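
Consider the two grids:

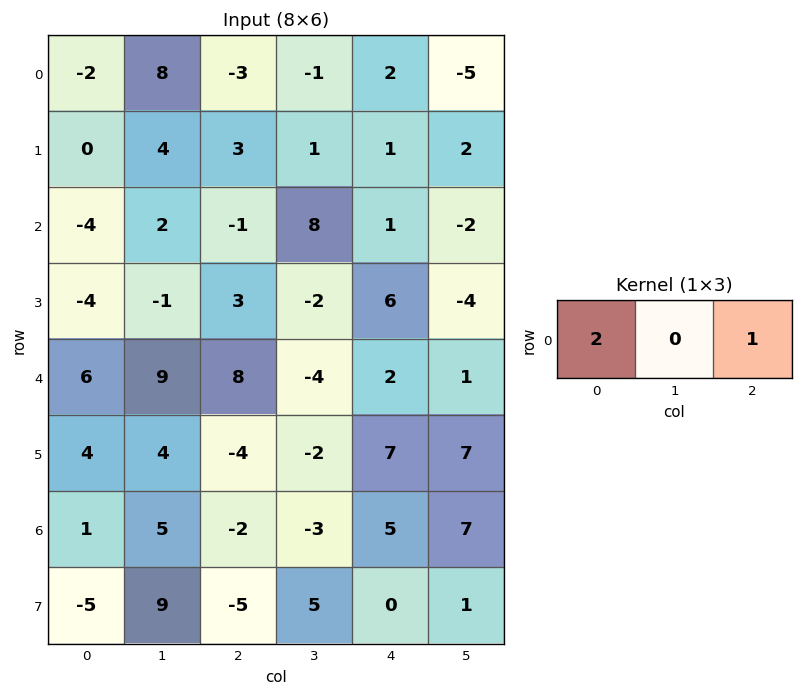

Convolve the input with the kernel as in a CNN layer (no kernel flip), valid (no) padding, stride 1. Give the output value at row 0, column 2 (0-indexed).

-4

The receptive field on the input at this output position is [-3 -1 2]. Elementwise product with the kernel and sum: -3·2 + 2·1.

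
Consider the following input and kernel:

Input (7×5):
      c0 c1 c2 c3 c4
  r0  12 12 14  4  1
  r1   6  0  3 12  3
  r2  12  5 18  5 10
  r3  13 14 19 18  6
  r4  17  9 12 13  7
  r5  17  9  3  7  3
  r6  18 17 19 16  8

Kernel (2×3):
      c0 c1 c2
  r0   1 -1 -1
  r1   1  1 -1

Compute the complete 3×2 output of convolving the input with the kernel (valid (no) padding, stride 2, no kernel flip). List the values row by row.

-11 21
-3 34
19 -1

Output[0,0]: The receptive field on the input at this output position is [12 12 14 / 6 0 3]. Elementwise product with the kernel and sum: 12·1 + 12·-1 + 14·-1 + 6·1 + 0·1 + 3·-1.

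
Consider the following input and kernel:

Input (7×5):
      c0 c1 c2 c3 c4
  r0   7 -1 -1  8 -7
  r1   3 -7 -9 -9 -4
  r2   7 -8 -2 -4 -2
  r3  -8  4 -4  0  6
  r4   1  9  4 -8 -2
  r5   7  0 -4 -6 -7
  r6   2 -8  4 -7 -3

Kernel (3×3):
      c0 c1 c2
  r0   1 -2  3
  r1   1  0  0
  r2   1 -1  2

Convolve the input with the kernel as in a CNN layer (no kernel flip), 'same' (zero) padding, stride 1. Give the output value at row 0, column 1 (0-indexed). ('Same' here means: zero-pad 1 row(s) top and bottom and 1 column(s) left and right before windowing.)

-1

The receptive field on the zero-padded input at this output position is [0 0 0 / 7 -1 -1 / 3 -7 -9]. Elementwise product with the kernel and sum: 0·1 + 0·-2 + 0·3 + 7·1 + 3·1 + -7·-1 + -9·2.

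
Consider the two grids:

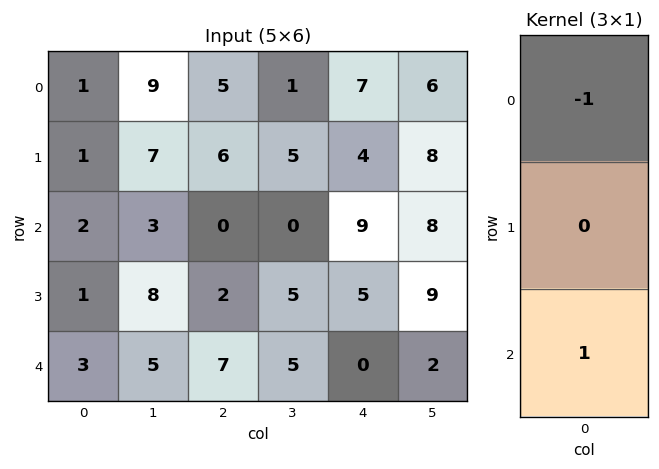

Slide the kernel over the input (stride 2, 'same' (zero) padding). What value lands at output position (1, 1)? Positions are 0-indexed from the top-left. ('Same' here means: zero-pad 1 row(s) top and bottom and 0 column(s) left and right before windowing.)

-4

The receptive field on the zero-padded input at this output position is [6 / 0 / 2]. Elementwise product with the kernel and sum: 6·-1 + 2·1.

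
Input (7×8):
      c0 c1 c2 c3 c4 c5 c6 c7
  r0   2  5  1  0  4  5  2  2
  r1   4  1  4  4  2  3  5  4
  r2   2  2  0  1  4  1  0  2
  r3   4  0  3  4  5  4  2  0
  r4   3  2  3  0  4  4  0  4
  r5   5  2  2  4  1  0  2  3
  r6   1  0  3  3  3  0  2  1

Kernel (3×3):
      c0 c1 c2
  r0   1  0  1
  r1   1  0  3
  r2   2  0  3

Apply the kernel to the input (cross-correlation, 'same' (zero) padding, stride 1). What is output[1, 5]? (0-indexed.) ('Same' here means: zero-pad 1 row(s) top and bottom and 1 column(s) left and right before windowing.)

The receptive field on the zero-padded input at this output position is [4 5 2 / 2 3 5 / 4 1 0]. Elementwise product with the kernel and sum: 4·1 + 2·1 + 2·1 + 5·3 + 4·2 + 0·3.

31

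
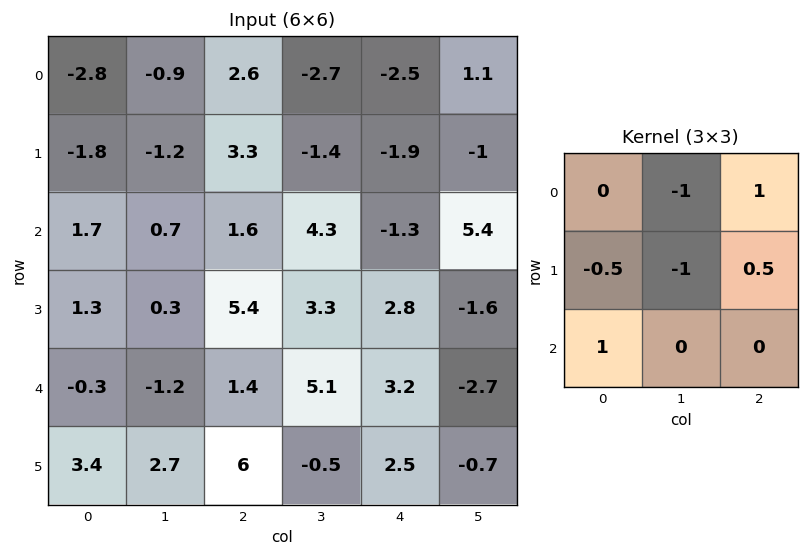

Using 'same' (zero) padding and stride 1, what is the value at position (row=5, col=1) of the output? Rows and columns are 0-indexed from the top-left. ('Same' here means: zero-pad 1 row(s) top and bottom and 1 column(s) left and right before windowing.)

The receptive field on the zero-padded input at this output position is [-0.3 -1.2 1.4 / 3.4 2.7 6 / 0 0 0]. Elementwise product with the kernel and sum: -1.2·-1 + 1.4·1 + 3.4·-0.5 + 2.7·-1 + 6·0.5 + 0·1.

1.2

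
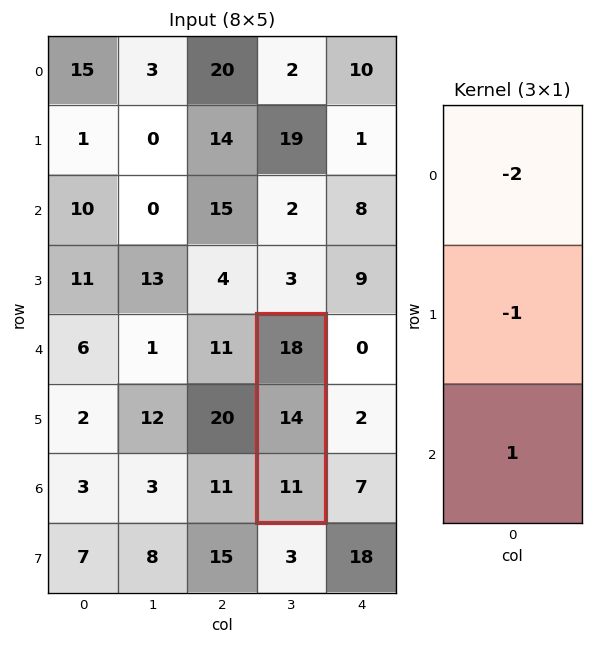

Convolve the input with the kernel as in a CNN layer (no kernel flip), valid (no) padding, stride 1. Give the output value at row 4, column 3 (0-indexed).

The receptive field on the input at this output position is [18 / 14 / 11]. Elementwise product with the kernel and sum: 18·-2 + 14·-1 + 11·1.

-39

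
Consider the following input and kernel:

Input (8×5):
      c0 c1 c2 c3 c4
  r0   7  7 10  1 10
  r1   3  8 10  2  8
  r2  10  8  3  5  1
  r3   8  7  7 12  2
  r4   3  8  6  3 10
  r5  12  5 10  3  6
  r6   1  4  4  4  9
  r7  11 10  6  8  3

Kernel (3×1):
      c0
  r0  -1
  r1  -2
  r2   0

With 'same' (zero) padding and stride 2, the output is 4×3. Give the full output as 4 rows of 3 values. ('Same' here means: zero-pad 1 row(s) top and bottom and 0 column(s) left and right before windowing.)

Output[0,0]: The receptive field on the zero-padded input at this output position is [0 / 7 / 3]. Elementwise product with the kernel and sum: 0·-1 + 7·-2.

-14 -20 -20
-23 -16 -10
-14 -19 -22
-14 -18 -24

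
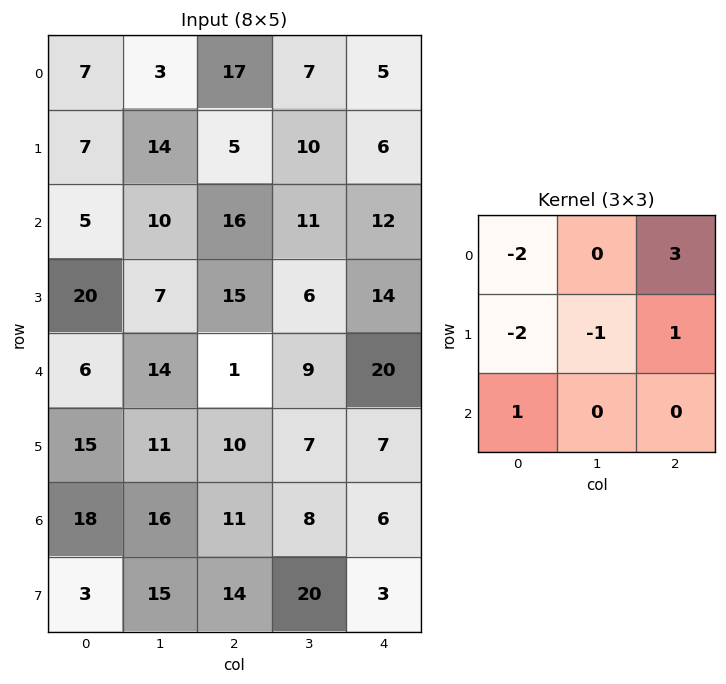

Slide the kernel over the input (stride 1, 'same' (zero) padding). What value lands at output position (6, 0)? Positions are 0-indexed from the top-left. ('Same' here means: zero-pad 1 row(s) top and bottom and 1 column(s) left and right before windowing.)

The receptive field on the zero-padded input at this output position is [0 15 11 / 0 18 16 / 0 3 15]. Elementwise product with the kernel and sum: 0·-2 + 11·3 + 0·-2 + 18·-1 + 16·1 + 0·1.

31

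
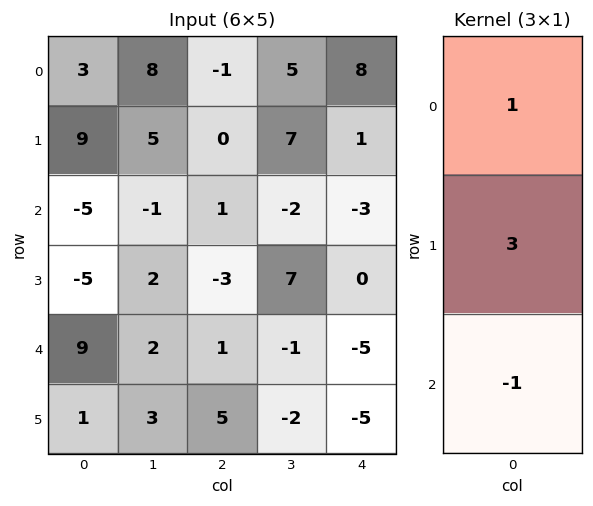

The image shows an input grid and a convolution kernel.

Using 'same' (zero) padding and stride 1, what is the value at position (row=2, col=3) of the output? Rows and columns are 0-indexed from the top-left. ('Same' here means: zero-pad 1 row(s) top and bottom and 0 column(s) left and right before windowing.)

-6

The receptive field on the zero-padded input at this output position is [7 / -2 / 7]. Elementwise product with the kernel and sum: 7·1 + -2·3 + 7·-1.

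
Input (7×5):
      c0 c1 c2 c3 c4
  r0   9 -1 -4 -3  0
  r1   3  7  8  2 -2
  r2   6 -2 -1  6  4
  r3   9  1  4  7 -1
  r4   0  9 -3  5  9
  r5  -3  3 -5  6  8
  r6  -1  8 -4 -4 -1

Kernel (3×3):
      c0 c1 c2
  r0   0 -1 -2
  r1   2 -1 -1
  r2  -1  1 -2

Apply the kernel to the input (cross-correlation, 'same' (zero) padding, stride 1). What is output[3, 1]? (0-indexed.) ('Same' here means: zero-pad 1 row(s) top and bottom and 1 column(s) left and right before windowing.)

The receptive field on the zero-padded input at this output position is [6 -2 -1 / 9 1 4 / 0 9 -3]. Elementwise product with the kernel and sum: -2·-1 + -1·-2 + 9·2 + 1·-1 + 4·-1 + 0·-1 + 9·1 + -3·-2.

32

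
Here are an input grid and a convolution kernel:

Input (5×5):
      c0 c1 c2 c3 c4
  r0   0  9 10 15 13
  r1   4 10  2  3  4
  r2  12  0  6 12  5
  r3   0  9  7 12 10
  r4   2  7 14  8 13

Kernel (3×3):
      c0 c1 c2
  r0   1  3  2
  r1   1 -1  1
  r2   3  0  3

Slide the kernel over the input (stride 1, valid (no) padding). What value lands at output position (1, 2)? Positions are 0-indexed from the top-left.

69

The receptive field on the input at this output position is [2 3 4 / 6 12 5 / 7 12 10]. Elementwise product with the kernel and sum: 2·1 + 3·3 + 4·2 + 6·1 + 12·-1 + 5·1 + 7·3 + 10·3.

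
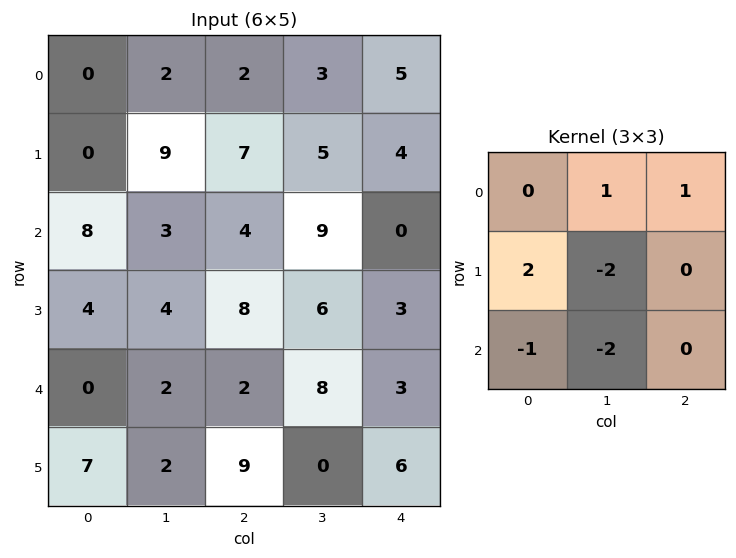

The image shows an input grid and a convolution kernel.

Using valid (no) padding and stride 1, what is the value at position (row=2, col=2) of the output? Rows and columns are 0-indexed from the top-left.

The receptive field on the input at this output position is [4 9 0 / 8 6 3 / 2 8 3]. Elementwise product with the kernel and sum: 9·1 + 0·1 + 8·2 + 6·-2 + 2·-1 + 8·-2.

-5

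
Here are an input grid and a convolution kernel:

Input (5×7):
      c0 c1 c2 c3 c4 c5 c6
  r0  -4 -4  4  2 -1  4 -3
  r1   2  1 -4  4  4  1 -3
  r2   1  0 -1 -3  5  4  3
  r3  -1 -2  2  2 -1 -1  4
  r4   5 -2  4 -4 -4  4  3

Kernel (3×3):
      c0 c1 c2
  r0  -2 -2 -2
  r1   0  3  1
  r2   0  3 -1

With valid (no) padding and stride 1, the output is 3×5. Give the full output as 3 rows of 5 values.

Output[0,0]: The receptive field on the input at this output position is [-4 -4 4 / 2 1 -4 / 1 0 -1]. Elementwise product with the kernel and sum: -4·-2 + -4·-2 + 4·-2 + 1·3 + -4·1 + 0·3 + -1·-1.
Output[0,1]: The receptive field on the input at this output position is [-4 4 2 / 1 -4 4 / 0 -1 -3]. Elementwise product with the kernel and sum: -4·-2 + 4·-2 + 2·-2 + -4·3 + 4·1 + -1·3 + -3·-1.

8 -12 -8 14 9
-7 -4 -5 -1 4
-14 32 -5 -32 -14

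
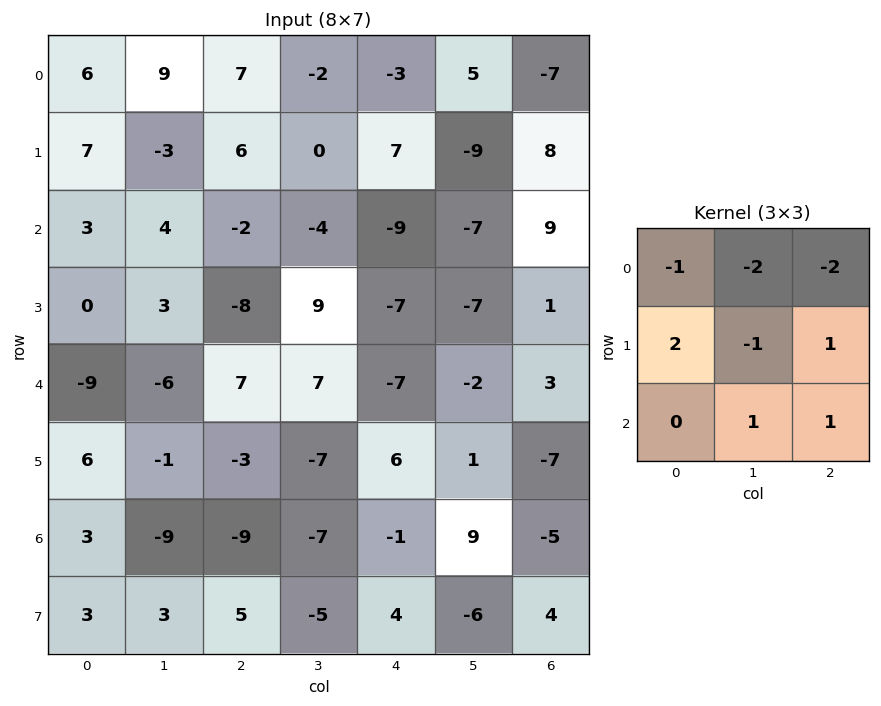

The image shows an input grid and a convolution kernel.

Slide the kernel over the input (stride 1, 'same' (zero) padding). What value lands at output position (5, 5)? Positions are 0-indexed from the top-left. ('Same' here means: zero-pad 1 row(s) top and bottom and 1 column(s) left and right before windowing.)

The receptive field on the zero-padded input at this output position is [-7 -2 3 / 6 1 -7 / -1 9 -5]. Elementwise product with the kernel and sum: -7·-1 + -2·-2 + 3·-2 + 6·2 + 1·-1 + -7·1 + 9·1 + -5·1.

13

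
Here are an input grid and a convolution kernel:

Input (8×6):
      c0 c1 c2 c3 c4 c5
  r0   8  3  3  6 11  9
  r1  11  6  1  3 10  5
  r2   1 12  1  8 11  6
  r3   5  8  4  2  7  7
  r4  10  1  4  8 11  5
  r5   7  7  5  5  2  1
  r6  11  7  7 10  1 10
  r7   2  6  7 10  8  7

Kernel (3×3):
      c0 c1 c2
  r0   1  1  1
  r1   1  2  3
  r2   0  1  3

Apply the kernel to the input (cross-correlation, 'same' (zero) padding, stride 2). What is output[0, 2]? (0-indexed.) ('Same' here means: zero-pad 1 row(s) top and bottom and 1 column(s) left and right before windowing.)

The receptive field on the zero-padded input at this output position is [0 0 0 / 6 11 9 / 3 10 5]. Elementwise product with the kernel and sum: 0·1 + 0·1 + 0·1 + 6·1 + 11·2 + 9·3 + 10·1 + 5·3.

80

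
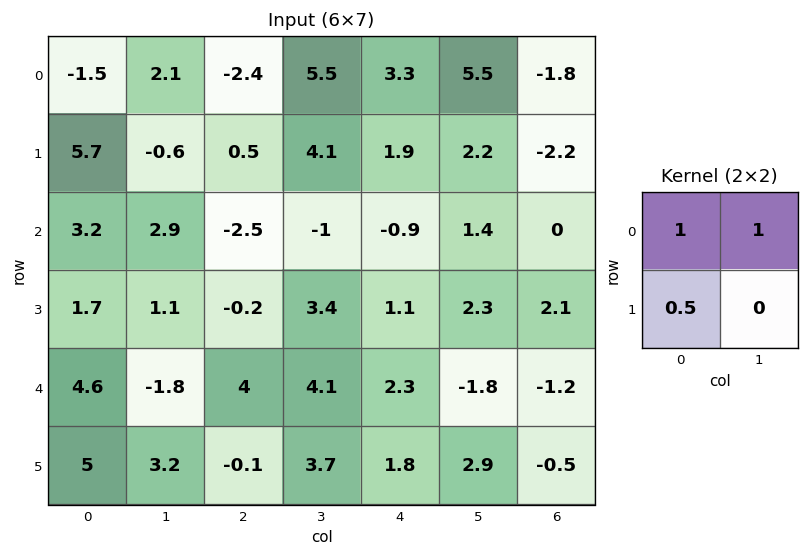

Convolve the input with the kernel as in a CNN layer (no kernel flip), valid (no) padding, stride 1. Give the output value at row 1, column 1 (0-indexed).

The receptive field on the input at this output position is [-0.6 0.5 / 2.9 -2.5]. Elementwise product with the kernel and sum: -0.6·1 + 0.5·1 + 2.9·0.5.

1.35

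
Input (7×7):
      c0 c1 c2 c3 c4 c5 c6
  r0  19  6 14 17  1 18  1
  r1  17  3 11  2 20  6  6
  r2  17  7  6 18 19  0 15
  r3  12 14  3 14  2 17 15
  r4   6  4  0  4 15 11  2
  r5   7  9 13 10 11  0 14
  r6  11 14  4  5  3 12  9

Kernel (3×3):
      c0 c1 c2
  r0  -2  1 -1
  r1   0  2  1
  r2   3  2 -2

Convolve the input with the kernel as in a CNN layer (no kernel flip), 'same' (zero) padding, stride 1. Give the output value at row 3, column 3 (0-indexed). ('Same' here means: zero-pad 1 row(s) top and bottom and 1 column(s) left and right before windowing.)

The receptive field on the zero-padded input at this output position is [6 18 19 / 3 14 2 / 0 4 15]. Elementwise product with the kernel and sum: 6·-2 + 18·1 + 19·-1 + 14·2 + 2·1 + 0·3 + 4·2 + 15·-2.

-5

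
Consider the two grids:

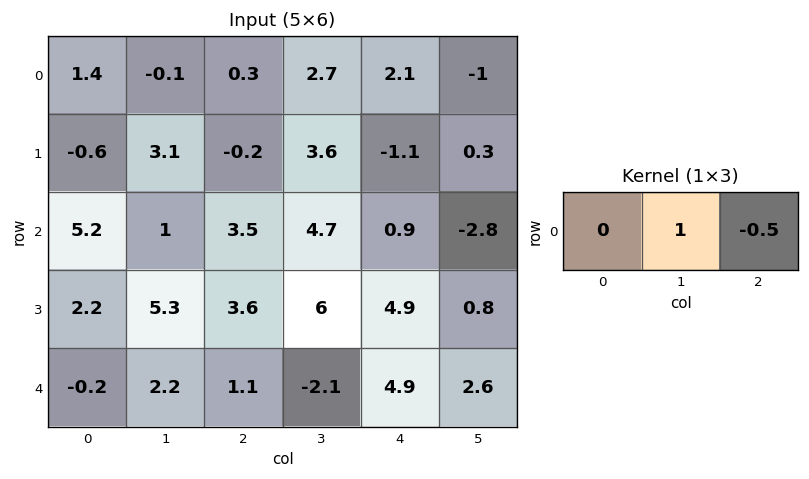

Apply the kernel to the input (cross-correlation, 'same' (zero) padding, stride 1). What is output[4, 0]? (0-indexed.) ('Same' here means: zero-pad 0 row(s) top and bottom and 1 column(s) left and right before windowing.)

-1.3

The receptive field on the zero-padded input at this output position is [0 -0.2 2.2]. Elementwise product with the kernel and sum: -0.2·1 + 2.2·-0.5.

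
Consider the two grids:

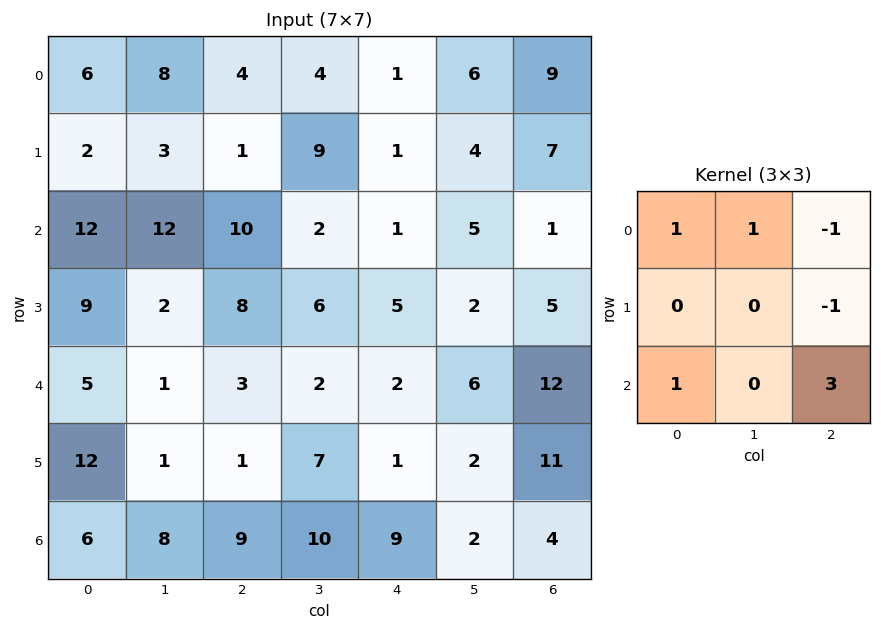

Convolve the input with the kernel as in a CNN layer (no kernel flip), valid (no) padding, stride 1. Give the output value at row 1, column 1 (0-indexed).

13

The receptive field on the input at this output position is [3 1 9 / 12 10 2 / 2 8 6]. Elementwise product with the kernel and sum: 3·1 + 1·1 + 9·-1 + 2·-1 + 2·1 + 6·3.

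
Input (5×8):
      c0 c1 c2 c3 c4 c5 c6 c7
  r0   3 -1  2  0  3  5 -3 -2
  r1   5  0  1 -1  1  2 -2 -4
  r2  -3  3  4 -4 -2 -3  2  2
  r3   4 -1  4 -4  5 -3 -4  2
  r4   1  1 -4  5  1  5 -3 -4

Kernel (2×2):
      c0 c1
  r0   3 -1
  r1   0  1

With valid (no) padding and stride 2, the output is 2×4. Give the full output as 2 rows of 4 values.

Output[0,0]: The receptive field on the input at this output position is [3 -1 / 5 0]. Elementwise product with the kernel and sum: 3·3 + -1·-1 + 0·1.
Output[0,1]: The receptive field on the input at this output position is [2 0 / 1 -1]. Elementwise product with the kernel and sum: 2·3 + 0·-1 + -1·1.

10 5 6 -11
-13 12 -6 6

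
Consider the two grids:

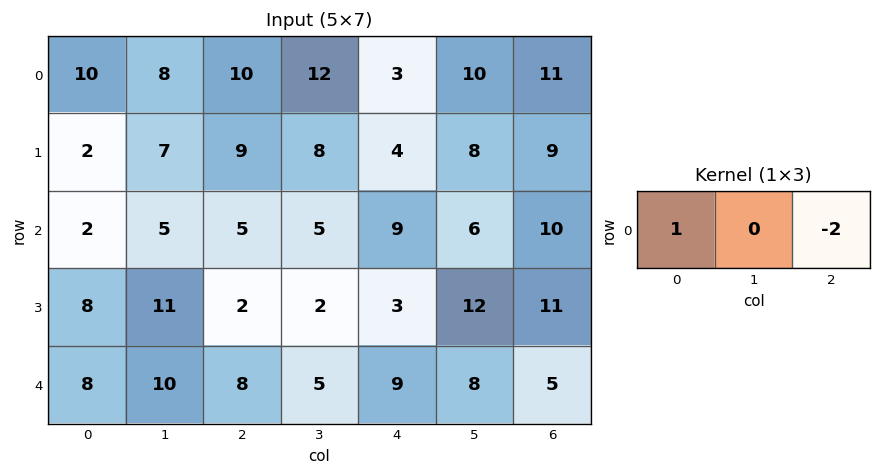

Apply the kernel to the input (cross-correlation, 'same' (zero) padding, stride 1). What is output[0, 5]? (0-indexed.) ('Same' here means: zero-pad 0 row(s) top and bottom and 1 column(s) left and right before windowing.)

-19

The receptive field on the zero-padded input at this output position is [3 10 11]. Elementwise product with the kernel and sum: 3·1 + 11·-2.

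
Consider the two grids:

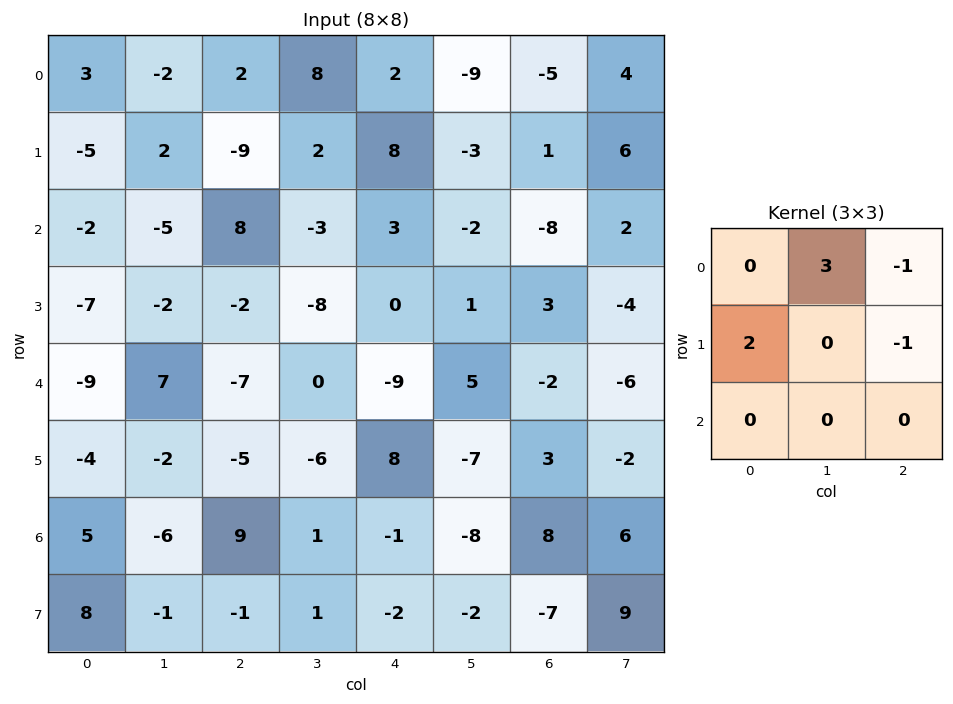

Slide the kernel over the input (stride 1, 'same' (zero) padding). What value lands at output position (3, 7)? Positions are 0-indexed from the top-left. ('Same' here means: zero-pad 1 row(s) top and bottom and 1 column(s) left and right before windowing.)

12

The receptive field on the zero-padded input at this output position is [-8 2 0 / 3 -4 0 / -2 -6 0]. Elementwise product with the kernel and sum: 2·3 + 0·-1 + 3·2 + 0·-1.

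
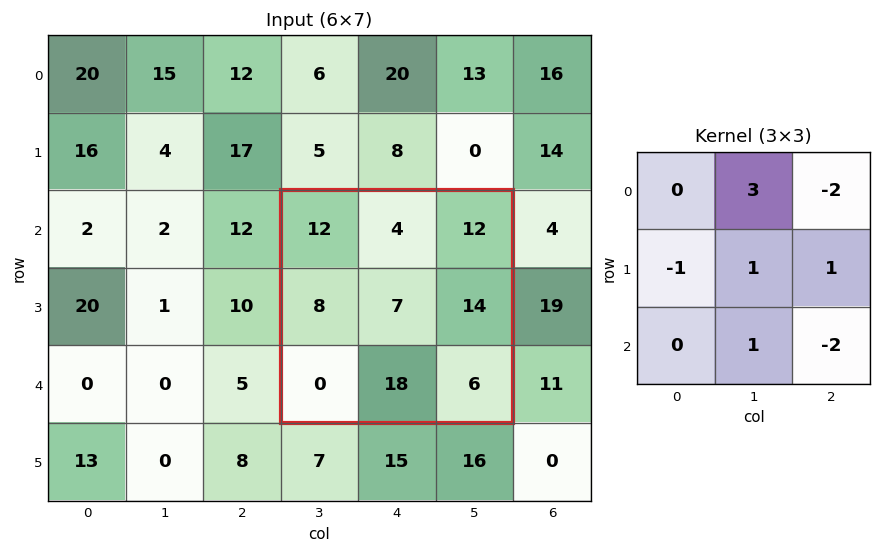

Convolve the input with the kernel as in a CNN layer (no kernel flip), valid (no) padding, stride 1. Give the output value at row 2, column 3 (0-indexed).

7

The receptive field on the input at this output position is [12 4 12 / 8 7 14 / 0 18 6]. Elementwise product with the kernel and sum: 4·3 + 12·-2 + 8·-1 + 7·1 + 14·1 + 18·1 + 6·-2.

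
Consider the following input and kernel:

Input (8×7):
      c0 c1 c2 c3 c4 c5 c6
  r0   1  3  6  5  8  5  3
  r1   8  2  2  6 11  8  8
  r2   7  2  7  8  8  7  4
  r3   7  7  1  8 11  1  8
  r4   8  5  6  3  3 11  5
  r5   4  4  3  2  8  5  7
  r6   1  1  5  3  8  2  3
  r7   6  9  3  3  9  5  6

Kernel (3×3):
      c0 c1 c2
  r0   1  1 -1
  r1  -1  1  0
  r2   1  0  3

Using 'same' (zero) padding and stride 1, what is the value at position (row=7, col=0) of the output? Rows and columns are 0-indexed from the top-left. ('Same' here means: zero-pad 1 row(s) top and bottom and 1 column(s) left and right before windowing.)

6

The receptive field on the zero-padded input at this output position is [0 1 1 / 0 6 9 / 0 0 0]. Elementwise product with the kernel and sum: 0·1 + 1·1 + 1·-1 + 0·-1 + 6·1 + 0·1 + 0·3.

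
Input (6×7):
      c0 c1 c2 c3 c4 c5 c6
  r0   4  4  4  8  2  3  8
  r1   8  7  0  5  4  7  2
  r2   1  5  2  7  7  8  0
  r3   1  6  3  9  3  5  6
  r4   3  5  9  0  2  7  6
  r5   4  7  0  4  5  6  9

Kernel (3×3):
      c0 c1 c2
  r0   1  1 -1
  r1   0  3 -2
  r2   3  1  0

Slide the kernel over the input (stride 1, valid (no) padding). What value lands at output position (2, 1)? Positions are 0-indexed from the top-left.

The receptive field on the input at this output position is [5 2 7 / 6 3 9 / 5 9 0]. Elementwise product with the kernel and sum: 5·1 + 2·1 + 7·-1 + 3·3 + 9·-2 + 5·3 + 9·1.

15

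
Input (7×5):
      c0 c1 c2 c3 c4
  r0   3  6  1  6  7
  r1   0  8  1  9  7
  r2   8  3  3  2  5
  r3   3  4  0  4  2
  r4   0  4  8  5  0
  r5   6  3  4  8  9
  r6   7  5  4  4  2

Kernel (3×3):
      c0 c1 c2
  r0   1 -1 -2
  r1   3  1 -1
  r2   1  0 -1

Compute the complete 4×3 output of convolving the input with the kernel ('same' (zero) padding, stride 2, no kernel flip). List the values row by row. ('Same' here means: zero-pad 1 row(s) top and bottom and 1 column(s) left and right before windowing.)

Output[0,0]: The receptive field on the zero-padded input at this output position is [0 0 0 / 0 3 6 / 0 0 8]. Elementwise product with the kernel and sum: 0·1 + 0·-1 + 0·-2 + 0·3 + 3·1 + 6·-1 + 0·1 + 8·-1.

-11 12 34
-15 -1 17
-18 6 25
-10 -2 13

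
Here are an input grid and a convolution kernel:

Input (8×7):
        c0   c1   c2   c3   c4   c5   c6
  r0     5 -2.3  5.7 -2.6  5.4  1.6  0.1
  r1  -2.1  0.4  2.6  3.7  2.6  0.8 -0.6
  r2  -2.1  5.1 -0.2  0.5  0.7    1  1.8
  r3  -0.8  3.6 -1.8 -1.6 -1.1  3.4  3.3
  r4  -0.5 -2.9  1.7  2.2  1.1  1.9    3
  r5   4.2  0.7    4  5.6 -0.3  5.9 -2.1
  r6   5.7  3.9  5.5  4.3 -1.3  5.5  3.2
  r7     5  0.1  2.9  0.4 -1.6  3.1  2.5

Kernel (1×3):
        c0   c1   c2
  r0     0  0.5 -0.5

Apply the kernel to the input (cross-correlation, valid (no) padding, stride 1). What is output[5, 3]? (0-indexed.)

-3.1

The receptive field on the input at this output position is [5.6 -0.3 5.9]. Elementwise product with the kernel and sum: -0.3·0.5 + 5.9·-0.5.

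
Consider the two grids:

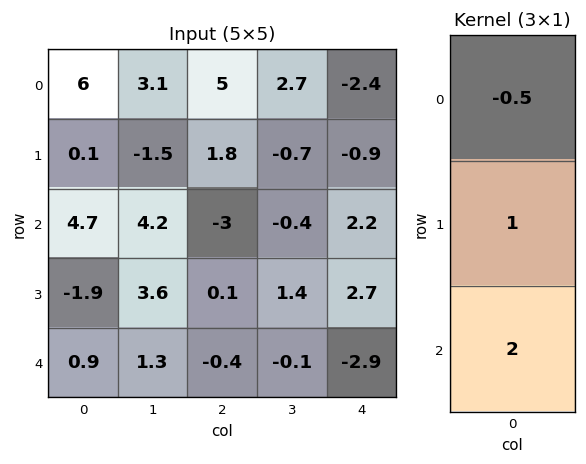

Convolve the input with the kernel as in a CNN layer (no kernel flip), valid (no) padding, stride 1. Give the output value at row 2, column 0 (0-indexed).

The receptive field on the input at this output position is [4.7 / -1.9 / 0.9]. Elementwise product with the kernel and sum: 4.7·-0.5 + -1.9·1 + 0.9·2.

-2.45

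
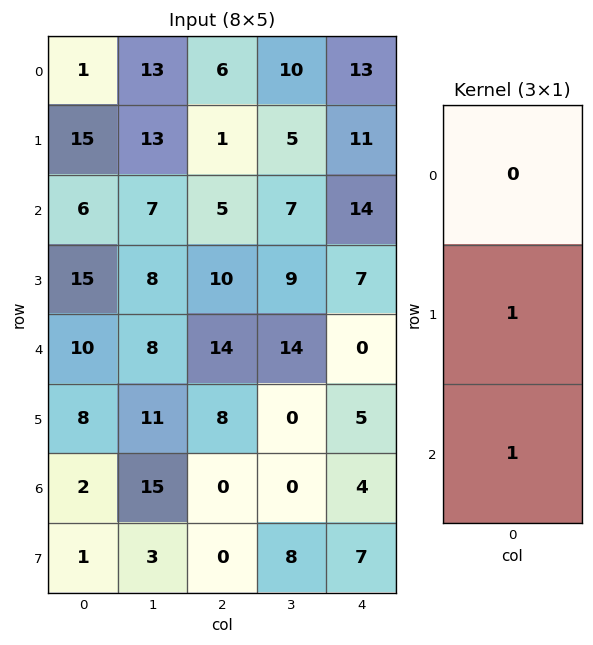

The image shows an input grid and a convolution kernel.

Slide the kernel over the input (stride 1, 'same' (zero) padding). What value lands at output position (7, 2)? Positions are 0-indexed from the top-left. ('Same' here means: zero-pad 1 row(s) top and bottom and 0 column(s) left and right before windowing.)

The receptive field on the zero-padded input at this output position is [0 / 0 / 0]. Elementwise product with the kernel and sum: 0·1 + 0·1.

0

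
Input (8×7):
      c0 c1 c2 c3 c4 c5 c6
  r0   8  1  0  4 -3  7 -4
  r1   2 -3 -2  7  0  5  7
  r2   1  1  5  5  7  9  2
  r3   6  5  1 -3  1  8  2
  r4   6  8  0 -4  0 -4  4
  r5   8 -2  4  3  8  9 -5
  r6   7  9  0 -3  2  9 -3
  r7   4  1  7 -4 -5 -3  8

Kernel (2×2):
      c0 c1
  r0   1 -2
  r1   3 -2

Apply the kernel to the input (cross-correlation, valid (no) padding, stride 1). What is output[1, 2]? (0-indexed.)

The receptive field on the input at this output position is [-2 7 / 5 5]. Elementwise product with the kernel and sum: -2·1 + 7·-2 + 5·3 + 5·-2.

-11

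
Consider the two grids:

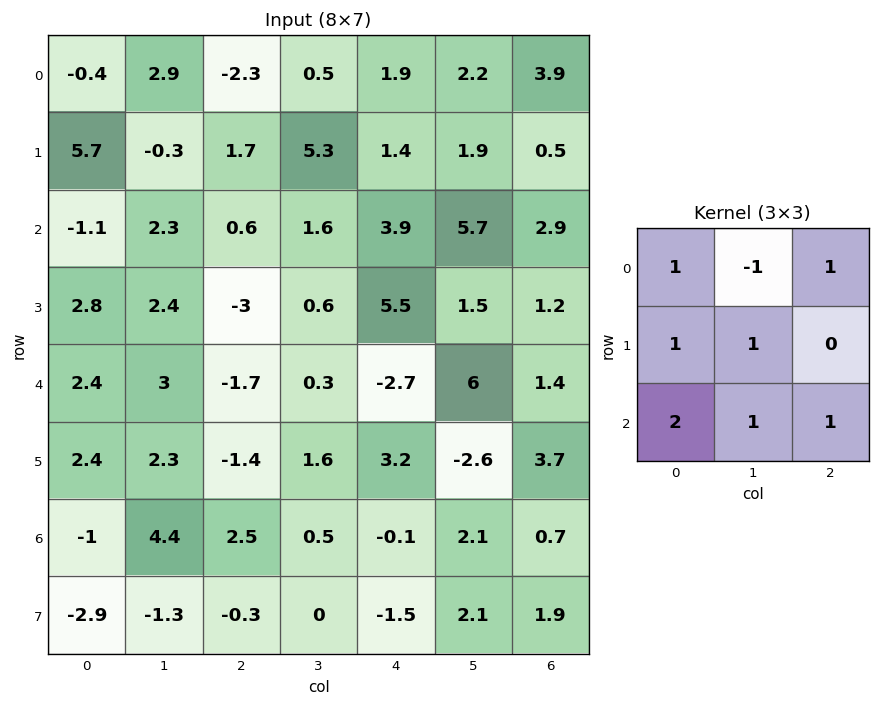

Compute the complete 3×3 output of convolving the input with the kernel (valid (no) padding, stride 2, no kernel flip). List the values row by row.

0.5 12.8 23.3
8.5 -5.3 10.1
7.3 0.9 -4.1

Output[0,0]: The receptive field on the input at this output position is [-0.4 2.9 -2.3 / 5.7 -0.3 1.7 / -1.1 2.3 0.6]. Elementwise product with the kernel and sum: -0.4·1 + 2.9·-1 + -2.3·1 + 5.7·1 + -0.3·1 + -1.1·2 + 2.3·1 + 0.6·1.
Output[0,1]: The receptive field on the input at this output position is [-2.3 0.5 1.9 / 1.7 5.3 1.4 / 0.6 1.6 3.9]. Elementwise product with the kernel and sum: -2.3·1 + 0.5·-1 + 1.9·1 + 1.7·1 + 5.3·1 + 0.6·2 + 1.6·1 + 3.9·1.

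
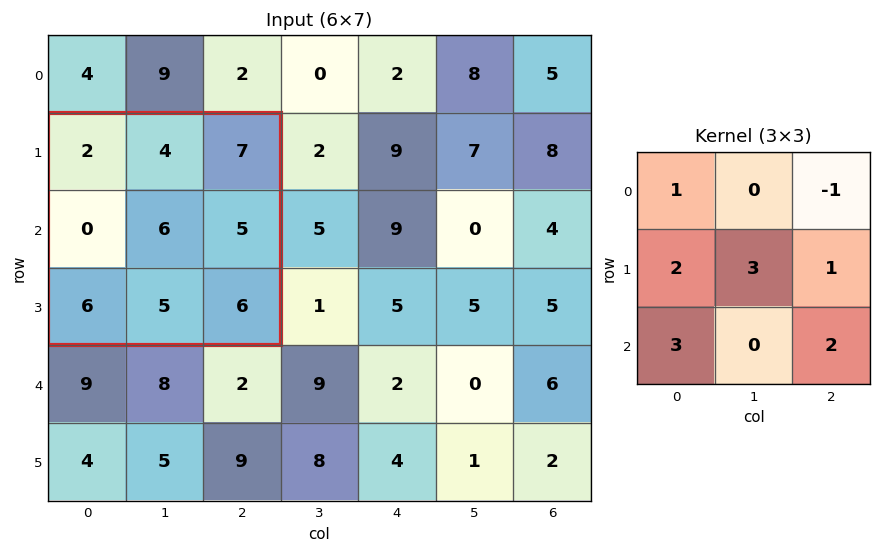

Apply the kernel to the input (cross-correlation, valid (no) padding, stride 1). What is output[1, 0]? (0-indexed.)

The receptive field on the input at this output position is [2 4 7 / 0 6 5 / 6 5 6]. Elementwise product with the kernel and sum: 2·1 + 7·-1 + 0·2 + 6·3 + 5·1 + 6·3 + 6·2.

48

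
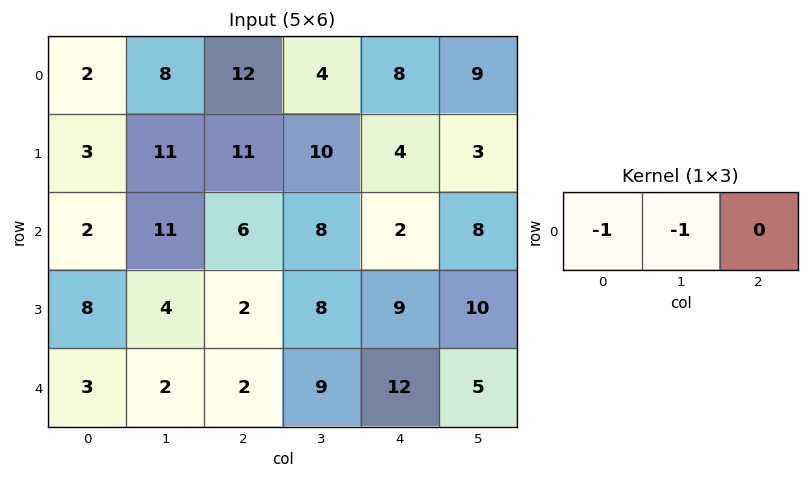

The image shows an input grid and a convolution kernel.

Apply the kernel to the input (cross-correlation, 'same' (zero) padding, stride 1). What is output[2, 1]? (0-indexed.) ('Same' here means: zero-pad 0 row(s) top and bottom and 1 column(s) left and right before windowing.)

The receptive field on the zero-padded input at this output position is [2 11 6]. Elementwise product with the kernel and sum: 2·-1 + 11·-1.

-13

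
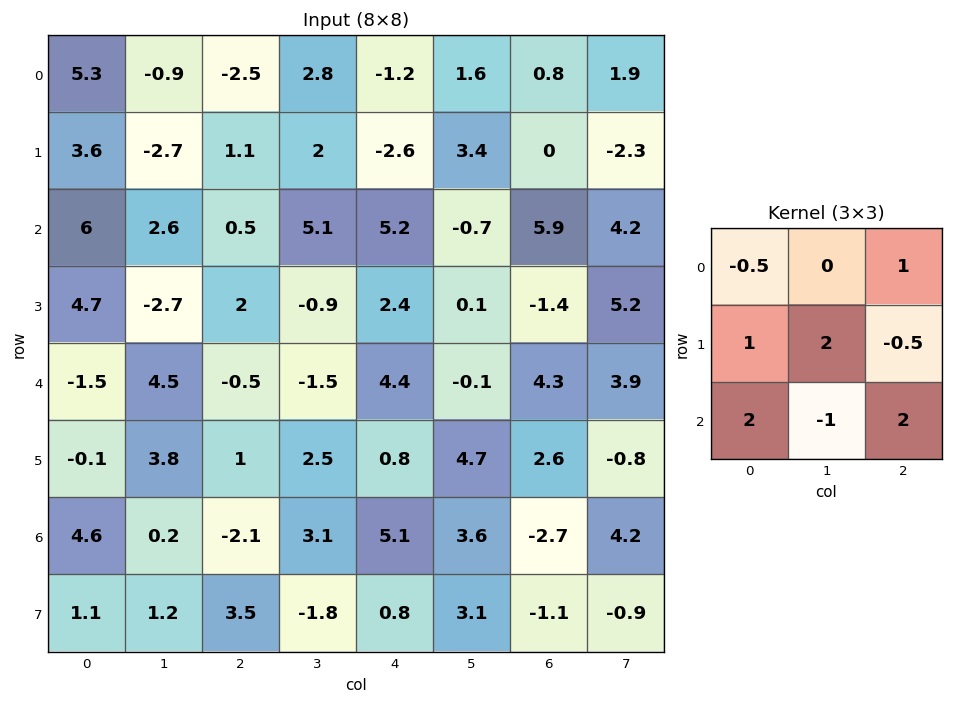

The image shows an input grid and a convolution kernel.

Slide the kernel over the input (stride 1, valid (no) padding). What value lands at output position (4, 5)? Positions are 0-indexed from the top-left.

32.55

The receptive field on the input at this output position is [-0.1 4.3 3.9 / 4.7 2.6 -0.8 / 3.6 -2.7 4.2]. Elementwise product with the kernel and sum: -0.1·-0.5 + 3.9·1 + 4.7·1 + 2.6·2 + -0.8·-0.5 + 3.6·2 + -2.7·-1 + 4.2·2.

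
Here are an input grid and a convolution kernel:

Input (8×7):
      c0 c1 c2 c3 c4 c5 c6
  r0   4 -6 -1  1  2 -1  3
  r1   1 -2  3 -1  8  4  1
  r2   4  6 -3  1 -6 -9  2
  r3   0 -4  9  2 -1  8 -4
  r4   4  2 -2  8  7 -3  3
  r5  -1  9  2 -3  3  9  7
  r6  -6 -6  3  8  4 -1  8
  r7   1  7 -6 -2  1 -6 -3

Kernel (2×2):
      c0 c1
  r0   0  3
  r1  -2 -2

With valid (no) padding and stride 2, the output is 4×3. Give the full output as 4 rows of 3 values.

-16 -1 -27
26 -19 -41
-10 26 -33
-34 40 7

Output[0,0]: The receptive field on the input at this output position is [4 -6 / 1 -2]. Elementwise product with the kernel and sum: -6·3 + 1·-2 + -2·-2.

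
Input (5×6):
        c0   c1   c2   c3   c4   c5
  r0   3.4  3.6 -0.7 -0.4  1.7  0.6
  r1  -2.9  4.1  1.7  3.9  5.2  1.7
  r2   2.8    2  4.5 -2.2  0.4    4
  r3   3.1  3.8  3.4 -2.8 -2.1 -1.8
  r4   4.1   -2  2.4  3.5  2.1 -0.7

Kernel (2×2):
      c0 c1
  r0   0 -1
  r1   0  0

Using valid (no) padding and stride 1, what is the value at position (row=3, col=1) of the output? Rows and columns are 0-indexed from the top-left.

-3.4

The receptive field on the input at this output position is [3.8 3.4 / -2 2.4]. Elementwise product with the kernel and sum: 3.4·-1.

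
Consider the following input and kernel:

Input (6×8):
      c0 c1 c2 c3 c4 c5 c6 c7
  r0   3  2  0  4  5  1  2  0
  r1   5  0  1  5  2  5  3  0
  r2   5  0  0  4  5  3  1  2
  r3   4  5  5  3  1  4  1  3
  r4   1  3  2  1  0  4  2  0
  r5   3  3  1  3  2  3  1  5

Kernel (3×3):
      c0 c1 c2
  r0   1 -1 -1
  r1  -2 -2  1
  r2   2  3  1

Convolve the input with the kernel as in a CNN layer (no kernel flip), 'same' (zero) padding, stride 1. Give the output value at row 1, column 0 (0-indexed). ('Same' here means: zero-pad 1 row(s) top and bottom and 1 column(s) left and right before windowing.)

0

The receptive field on the zero-padded input at this output position is [0 3 2 / 0 5 0 / 0 5 0]. Elementwise product with the kernel and sum: 0·1 + 3·-1 + 2·-1 + 0·-2 + 5·-2 + 0·1 + 0·2 + 5·3 + 0·1.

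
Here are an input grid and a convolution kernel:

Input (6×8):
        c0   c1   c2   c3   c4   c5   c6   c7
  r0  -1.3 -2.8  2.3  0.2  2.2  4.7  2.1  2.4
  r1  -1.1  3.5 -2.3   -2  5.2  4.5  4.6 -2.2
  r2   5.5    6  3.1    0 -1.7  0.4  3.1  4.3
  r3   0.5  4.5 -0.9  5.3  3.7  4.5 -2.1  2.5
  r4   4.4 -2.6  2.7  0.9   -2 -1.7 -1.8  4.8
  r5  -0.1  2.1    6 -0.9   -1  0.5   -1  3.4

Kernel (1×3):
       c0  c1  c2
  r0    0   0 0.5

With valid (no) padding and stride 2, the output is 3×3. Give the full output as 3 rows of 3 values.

1.15 1.1 1.05
1.55 -0.85 1.55
1.35 -1 -0.9

Output[0,0]: The receptive field on the input at this output position is [-1.3 -2.8 2.3]. Elementwise product with the kernel and sum: 2.3·0.5.
Output[0,1]: The receptive field on the input at this output position is [2.3 0.2 2.2]. Elementwise product with the kernel and sum: 2.2·0.5.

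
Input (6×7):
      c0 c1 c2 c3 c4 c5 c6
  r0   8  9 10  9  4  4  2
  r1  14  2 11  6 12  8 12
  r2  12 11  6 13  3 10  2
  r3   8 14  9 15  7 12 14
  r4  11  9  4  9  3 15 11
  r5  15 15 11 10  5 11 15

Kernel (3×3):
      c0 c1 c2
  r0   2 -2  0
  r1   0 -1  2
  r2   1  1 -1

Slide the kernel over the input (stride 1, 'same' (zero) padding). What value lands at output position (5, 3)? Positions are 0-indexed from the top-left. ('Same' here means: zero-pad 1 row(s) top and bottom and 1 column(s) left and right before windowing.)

-10

The receptive field on the zero-padded input at this output position is [4 9 3 / 11 10 5 / 0 0 0]. Elementwise product with the kernel and sum: 4·2 + 9·-2 + 10·-1 + 5·2 + 0·1 + 0·1 + 0·-1.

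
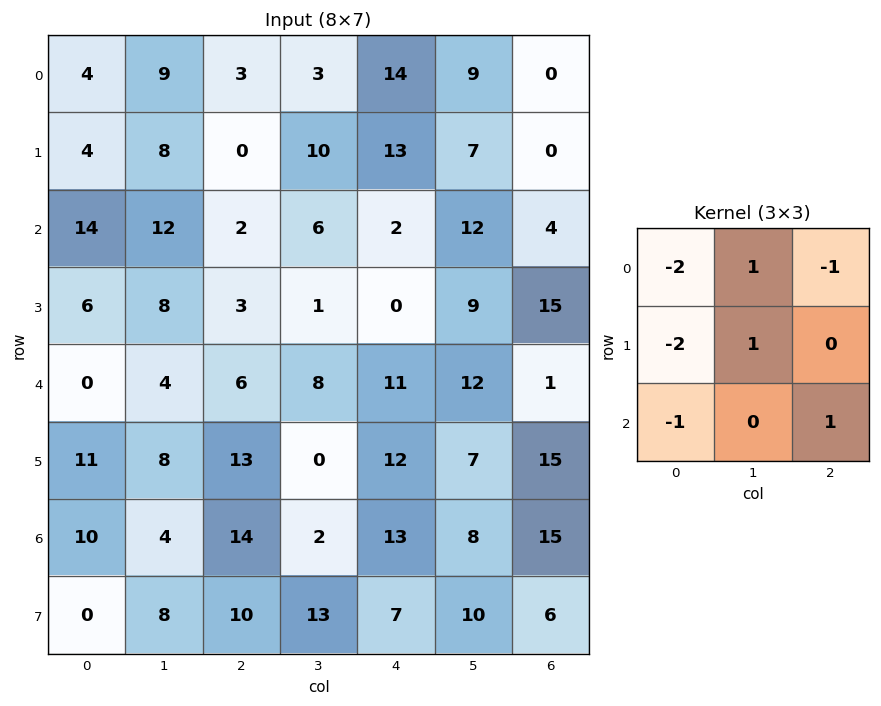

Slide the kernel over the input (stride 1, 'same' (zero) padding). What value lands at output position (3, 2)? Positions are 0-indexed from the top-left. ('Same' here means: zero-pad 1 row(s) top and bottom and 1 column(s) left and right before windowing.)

-37

The receptive field on the zero-padded input at this output position is [12 2 6 / 8 3 1 / 4 6 8]. Elementwise product with the kernel and sum: 12·-2 + 2·1 + 6·-1 + 8·-2 + 3·1 + 4·-1 + 8·1.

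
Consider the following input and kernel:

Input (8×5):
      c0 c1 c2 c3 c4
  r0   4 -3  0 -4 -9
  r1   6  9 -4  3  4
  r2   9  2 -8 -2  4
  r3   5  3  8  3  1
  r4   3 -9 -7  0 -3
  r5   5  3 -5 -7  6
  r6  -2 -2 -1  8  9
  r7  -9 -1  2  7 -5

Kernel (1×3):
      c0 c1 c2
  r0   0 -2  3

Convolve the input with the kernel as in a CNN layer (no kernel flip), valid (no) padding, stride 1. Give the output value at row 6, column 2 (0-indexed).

The receptive field on the input at this output position is [-1 8 9]. Elementwise product with the kernel and sum: 8·-2 + 9·3.

11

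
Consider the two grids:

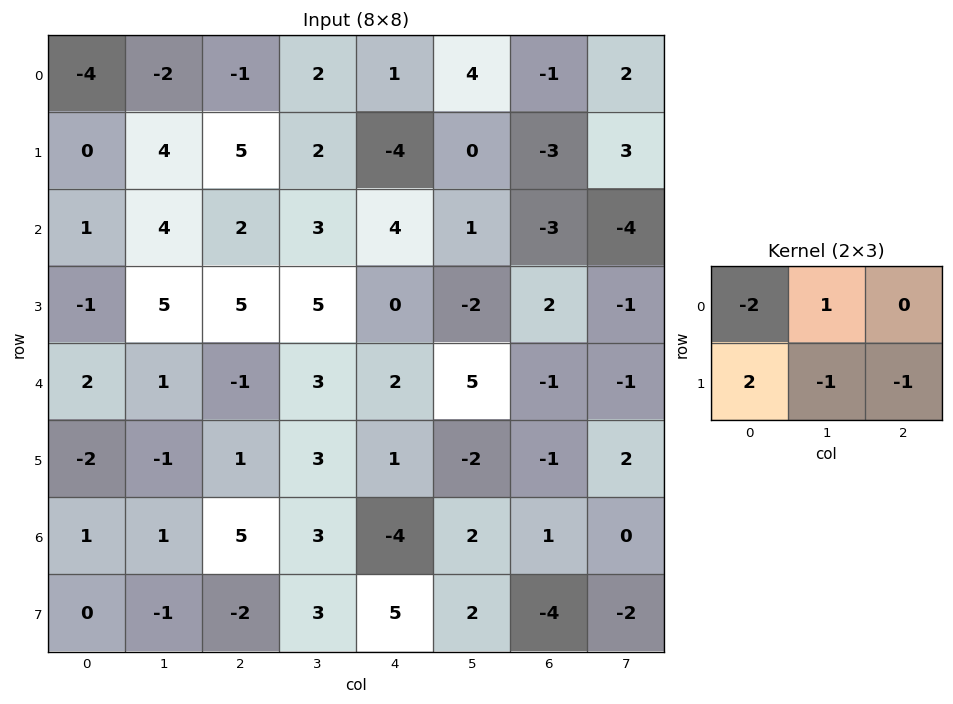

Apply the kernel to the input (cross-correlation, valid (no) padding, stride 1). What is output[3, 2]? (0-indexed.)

The receptive field on the input at this output position is [5 5 0 / -1 3 2]. Elementwise product with the kernel and sum: 5·-2 + 5·1 + -1·2 + 3·-1 + 2·-1.

-12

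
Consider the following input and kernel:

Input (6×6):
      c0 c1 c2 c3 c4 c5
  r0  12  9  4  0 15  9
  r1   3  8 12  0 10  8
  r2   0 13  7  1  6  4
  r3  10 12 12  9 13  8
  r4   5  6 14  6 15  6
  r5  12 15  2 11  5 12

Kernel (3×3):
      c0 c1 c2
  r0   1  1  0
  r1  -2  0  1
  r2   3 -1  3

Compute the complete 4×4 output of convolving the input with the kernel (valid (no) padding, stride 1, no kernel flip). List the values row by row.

35 32 28 32
72 46 70 50
56 27 78 18
53 94 18 80

Output[0,0]: The receptive field on the input at this output position is [12 9 4 / 3 8 12 / 0 13 7]. Elementwise product with the kernel and sum: 12·1 + 9·1 + 3·-2 + 12·1 + 0·3 + 13·-1 + 7·3.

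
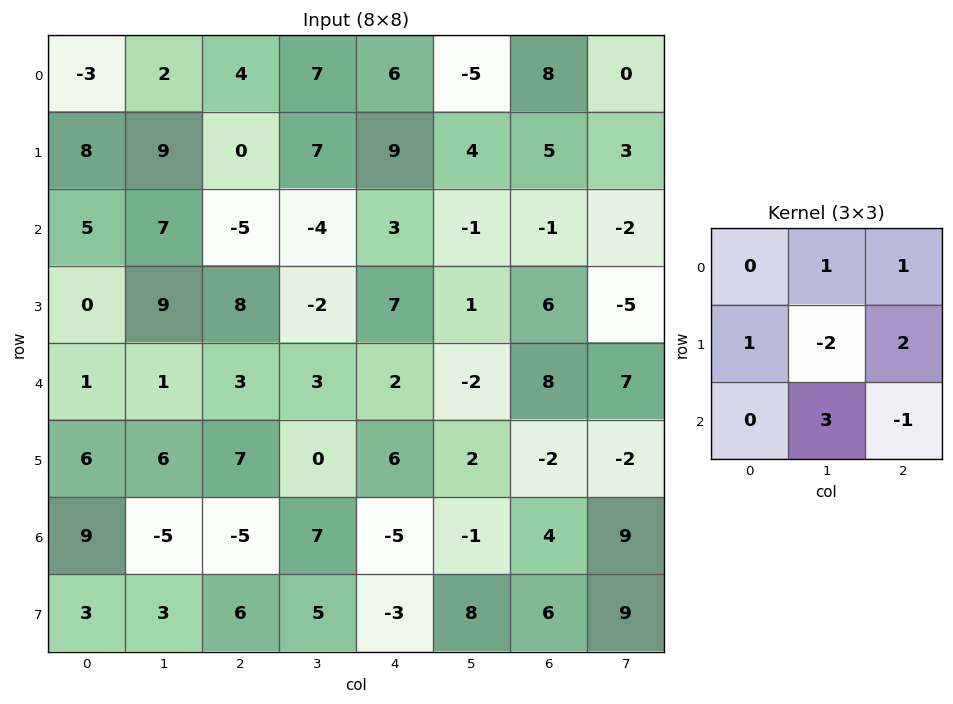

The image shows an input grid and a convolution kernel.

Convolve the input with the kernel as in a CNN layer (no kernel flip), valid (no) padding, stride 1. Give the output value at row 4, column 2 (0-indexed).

50

The receptive field on the input at this output position is [3 3 2 / 7 0 6 / -5 7 -5]. Elementwise product with the kernel and sum: 3·1 + 2·1 + 7·1 + 0·-2 + 6·2 + 7·3 + -5·-1.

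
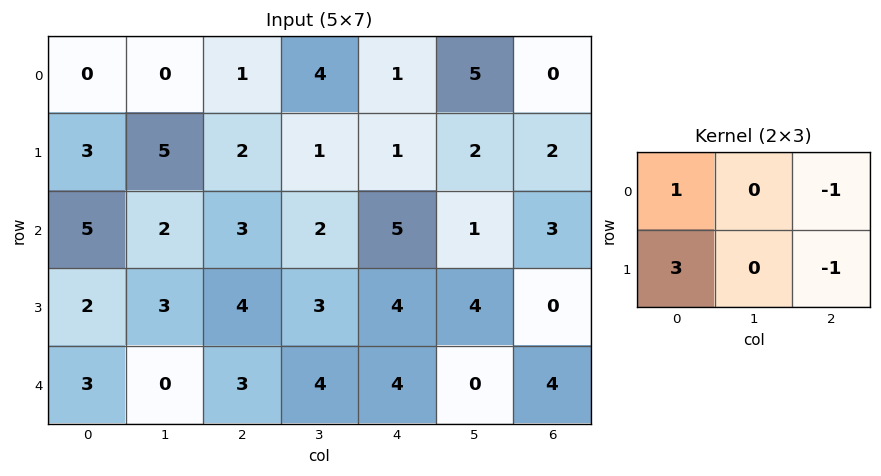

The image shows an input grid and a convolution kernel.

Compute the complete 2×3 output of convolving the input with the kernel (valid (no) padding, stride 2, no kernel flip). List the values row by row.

6 5 2
4 6 14

Output[0,0]: The receptive field on the input at this output position is [0 0 1 / 3 5 2]. Elementwise product with the kernel and sum: 0·1 + 1·-1 + 3·3 + 2·-1.
Output[0,1]: The receptive field on the input at this output position is [1 4 1 / 2 1 1]. Elementwise product with the kernel and sum: 1·1 + 1·-1 + 2·3 + 1·-1.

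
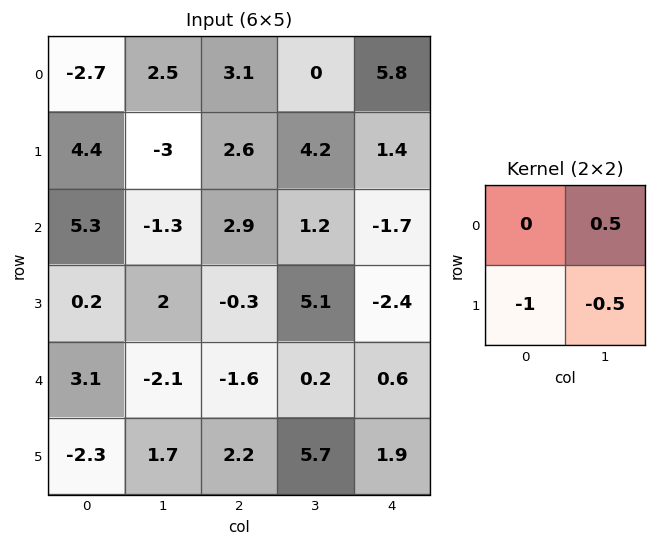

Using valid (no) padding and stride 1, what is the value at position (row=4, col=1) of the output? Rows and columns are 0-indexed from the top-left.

The receptive field on the input at this output position is [-2.1 -1.6 / 1.7 2.2]. Elementwise product with the kernel and sum: -1.6·0.5 + 1.7·-1 + 2.2·-0.5.

-3.6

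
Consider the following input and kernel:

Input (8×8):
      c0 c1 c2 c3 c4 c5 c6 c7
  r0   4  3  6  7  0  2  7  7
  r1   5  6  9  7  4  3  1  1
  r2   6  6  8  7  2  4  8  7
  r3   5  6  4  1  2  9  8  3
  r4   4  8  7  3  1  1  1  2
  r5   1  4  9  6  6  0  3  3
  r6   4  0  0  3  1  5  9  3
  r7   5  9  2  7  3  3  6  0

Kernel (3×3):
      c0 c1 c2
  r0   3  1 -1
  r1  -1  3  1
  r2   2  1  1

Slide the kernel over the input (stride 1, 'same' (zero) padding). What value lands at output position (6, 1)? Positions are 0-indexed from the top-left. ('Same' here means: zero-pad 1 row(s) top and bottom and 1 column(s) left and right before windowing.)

15

The receptive field on the zero-padded input at this output position is [1 4 9 / 4 0 0 / 5 9 2]. Elementwise product with the kernel and sum: 1·3 + 4·1 + 9·-1 + 4·-1 + 0·3 + 0·1 + 5·2 + 9·1 + 2·1.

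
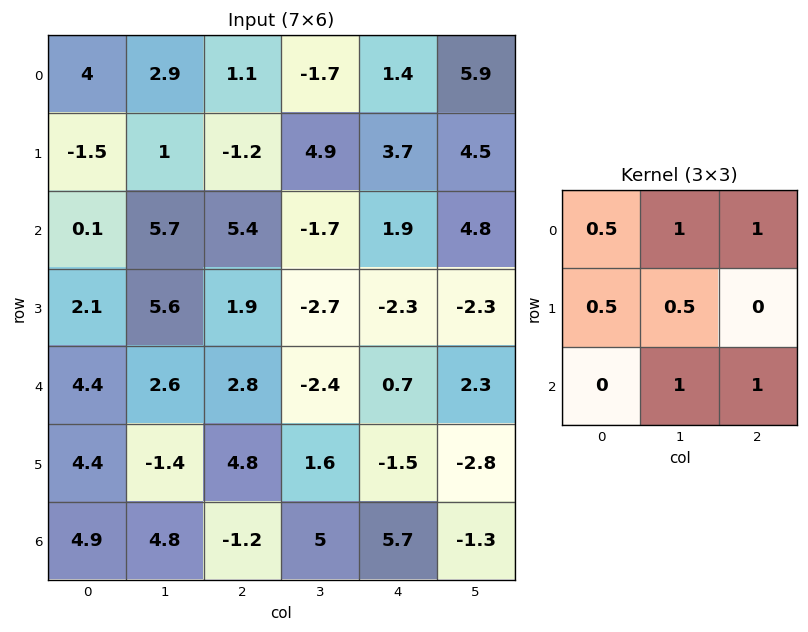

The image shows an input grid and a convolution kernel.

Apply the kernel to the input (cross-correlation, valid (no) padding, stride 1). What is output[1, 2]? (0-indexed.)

4.85

The receptive field on the input at this output position is [-1.2 4.9 3.7 / 5.4 -1.7 1.9 / 1.9 -2.7 -2.3]. Elementwise product with the kernel and sum: -1.2·0.5 + 4.9·1 + 3.7·1 + 5.4·0.5 + -1.7·0.5 + -2.7·1 + -2.3·1.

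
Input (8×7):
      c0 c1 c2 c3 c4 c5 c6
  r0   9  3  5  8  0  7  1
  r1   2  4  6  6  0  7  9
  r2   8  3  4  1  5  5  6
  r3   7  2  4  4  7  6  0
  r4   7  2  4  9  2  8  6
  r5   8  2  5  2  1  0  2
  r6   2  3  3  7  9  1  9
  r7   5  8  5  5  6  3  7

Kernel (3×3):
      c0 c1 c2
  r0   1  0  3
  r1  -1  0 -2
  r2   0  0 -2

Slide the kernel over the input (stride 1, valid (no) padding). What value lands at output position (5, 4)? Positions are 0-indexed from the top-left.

-34

The receptive field on the input at this output position is [1 0 2 / 9 1 9 / 6 3 7]. Elementwise product with the kernel and sum: 1·1 + 2·3 + 9·-1 + 9·-2 + 7·-2.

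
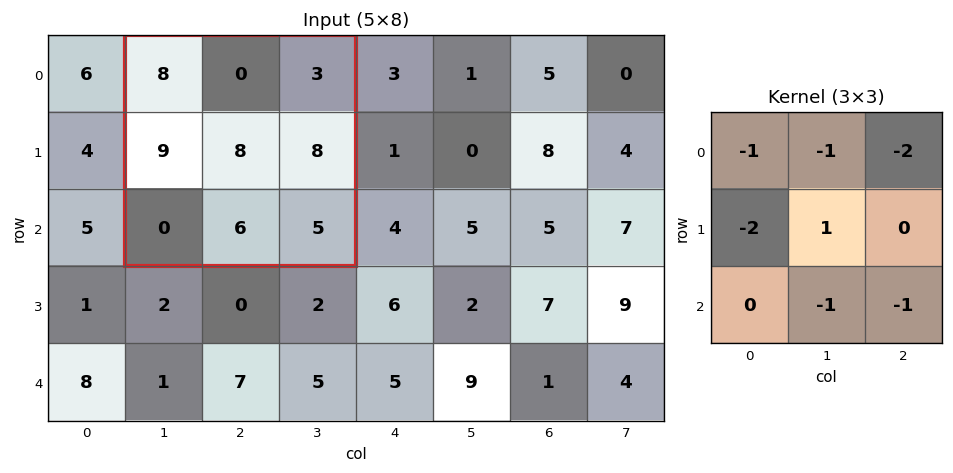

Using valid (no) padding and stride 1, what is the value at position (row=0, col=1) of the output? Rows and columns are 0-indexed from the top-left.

-35

The receptive field on the input at this output position is [8 0 3 / 9 8 8 / 0 6 5]. Elementwise product with the kernel and sum: 8·-1 + 0·-1 + 3·-2 + 9·-2 + 8·1 + 6·-1 + 5·-1.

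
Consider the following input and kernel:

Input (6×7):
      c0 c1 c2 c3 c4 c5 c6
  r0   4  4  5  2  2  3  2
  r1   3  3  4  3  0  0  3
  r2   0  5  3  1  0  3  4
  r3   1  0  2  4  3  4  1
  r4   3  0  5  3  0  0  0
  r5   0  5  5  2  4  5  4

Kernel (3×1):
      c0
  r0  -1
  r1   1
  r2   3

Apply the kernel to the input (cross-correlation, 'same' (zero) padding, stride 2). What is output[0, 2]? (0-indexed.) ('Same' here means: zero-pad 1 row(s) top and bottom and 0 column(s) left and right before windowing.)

2

The receptive field on the zero-padded input at this output position is [0 / 2 / 0]. Elementwise product with the kernel and sum: 0·-1 + 2·1 + 0·3.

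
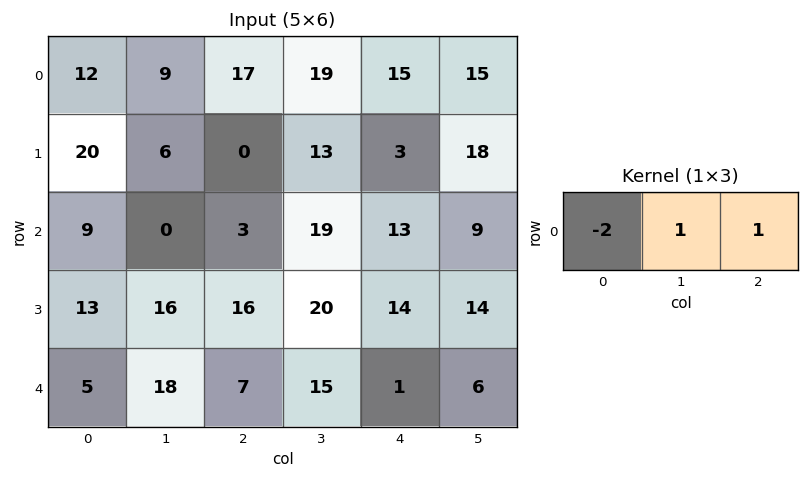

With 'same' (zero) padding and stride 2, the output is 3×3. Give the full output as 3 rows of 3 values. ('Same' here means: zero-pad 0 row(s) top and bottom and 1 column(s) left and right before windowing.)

21 18 -8
9 22 -16
23 -14 -23

Output[0,0]: The receptive field on the zero-padded input at this output position is [0 12 9]. Elementwise product with the kernel and sum: 0·-2 + 12·1 + 9·1.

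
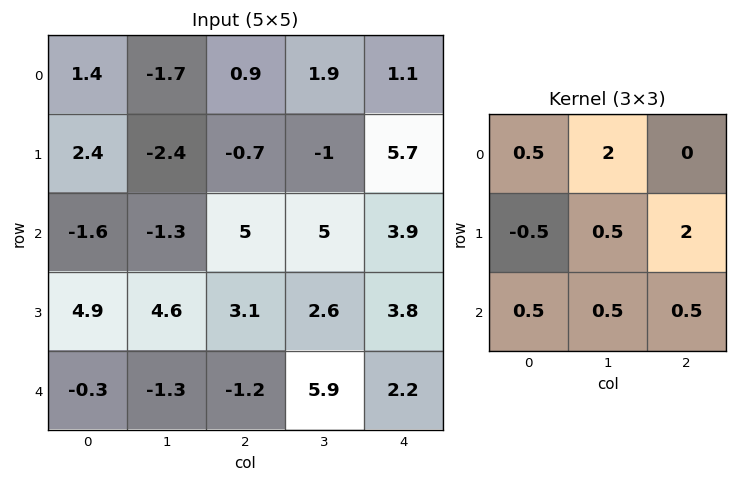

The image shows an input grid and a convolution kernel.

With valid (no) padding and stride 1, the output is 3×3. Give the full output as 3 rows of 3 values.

-5.45 4.15 22.45
12.85 15.7 10.2
1.25 15.5 23.3

Output[0,0]: The receptive field on the input at this output position is [1.4 -1.7 0.9 / 2.4 -2.4 -0.7 / -1.6 -1.3 5]. Elementwise product with the kernel and sum: 1.4·0.5 + -1.7·2 + 2.4·-0.5 + -2.4·0.5 + -0.7·2 + -1.6·0.5 + -1.3·0.5 + 5·0.5.
Output[0,1]: The receptive field on the input at this output position is [-1.7 0.9 1.9 / -2.4 -0.7 -1 / -1.3 5 5]. Elementwise product with the kernel and sum: -1.7·0.5 + 0.9·2 + -2.4·-0.5 + -0.7·0.5 + -1·2 + -1.3·0.5 + 5·0.5 + 5·0.5.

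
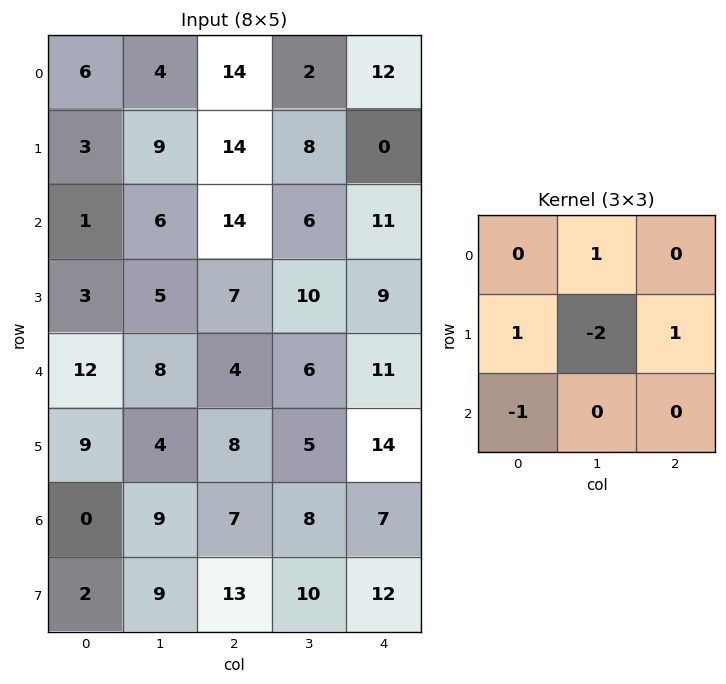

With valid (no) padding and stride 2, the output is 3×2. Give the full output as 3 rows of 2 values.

Output[0,0]: The receptive field on the input at this output position is [6 4 14 / 3 9 14 / 1 6 14]. Elementwise product with the kernel and sum: 4·1 + 3·1 + 9·-2 + 14·1 + 1·-1.

2 -14
-6 -2
17 11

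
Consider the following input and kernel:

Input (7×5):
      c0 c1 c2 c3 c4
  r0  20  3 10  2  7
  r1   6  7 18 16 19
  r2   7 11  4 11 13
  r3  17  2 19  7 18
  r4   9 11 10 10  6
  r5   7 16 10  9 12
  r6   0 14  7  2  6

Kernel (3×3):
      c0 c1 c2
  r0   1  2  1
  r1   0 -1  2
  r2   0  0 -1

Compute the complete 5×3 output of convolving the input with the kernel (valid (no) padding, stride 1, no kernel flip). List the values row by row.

61 28 30
16 70 66
59 15 62
39 48 41
38 47 45

Output[0,0]: The receptive field on the input at this output position is [20 3 10 / 6 7 18 / 7 11 4]. Elementwise product with the kernel and sum: 20·1 + 3·2 + 10·1 + 7·-1 + 18·2 + 4·-1.
Output[0,1]: The receptive field on the input at this output position is [3 10 2 / 7 18 16 / 11 4 11]. Elementwise product with the kernel and sum: 3·1 + 10·2 + 2·1 + 18·-1 + 16·2 + 11·-1.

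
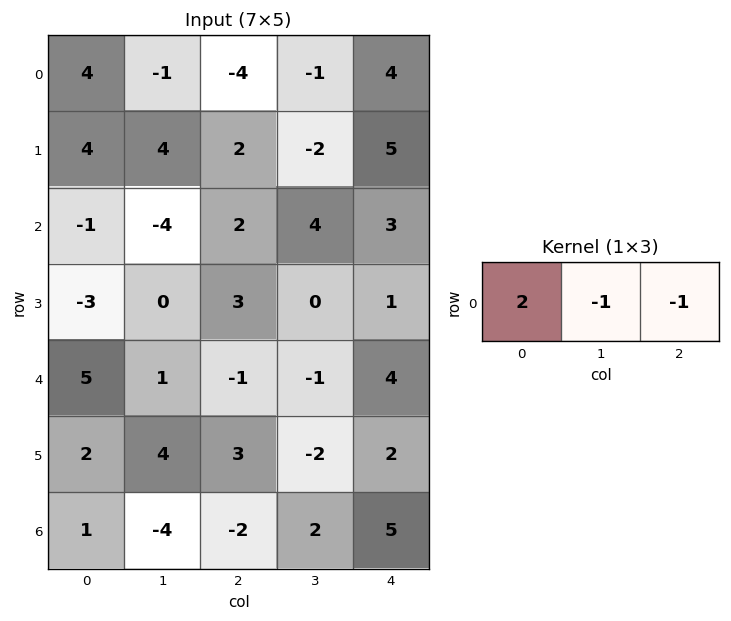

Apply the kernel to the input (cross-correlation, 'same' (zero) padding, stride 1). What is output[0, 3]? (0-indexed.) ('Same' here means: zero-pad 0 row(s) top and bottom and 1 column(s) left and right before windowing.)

-11

The receptive field on the zero-padded input at this output position is [-4 -1 4]. Elementwise product with the kernel and sum: -4·2 + -1·-1 + 4·-1.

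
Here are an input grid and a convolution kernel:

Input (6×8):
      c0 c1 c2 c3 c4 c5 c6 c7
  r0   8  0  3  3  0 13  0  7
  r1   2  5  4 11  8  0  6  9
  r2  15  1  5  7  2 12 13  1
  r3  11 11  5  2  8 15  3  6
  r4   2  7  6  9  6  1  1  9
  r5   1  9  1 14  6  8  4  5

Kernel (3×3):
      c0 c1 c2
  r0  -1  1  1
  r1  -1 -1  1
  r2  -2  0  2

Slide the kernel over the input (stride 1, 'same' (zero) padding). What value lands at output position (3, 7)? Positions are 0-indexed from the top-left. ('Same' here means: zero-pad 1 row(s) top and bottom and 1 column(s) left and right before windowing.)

-23

The receptive field on the zero-padded input at this output position is [13 1 0 / 3 6 0 / 1 9 0]. Elementwise product with the kernel and sum: 13·-1 + 1·1 + 0·1 + 3·-1 + 6·-1 + 0·1 + 1·-2 + 0·2.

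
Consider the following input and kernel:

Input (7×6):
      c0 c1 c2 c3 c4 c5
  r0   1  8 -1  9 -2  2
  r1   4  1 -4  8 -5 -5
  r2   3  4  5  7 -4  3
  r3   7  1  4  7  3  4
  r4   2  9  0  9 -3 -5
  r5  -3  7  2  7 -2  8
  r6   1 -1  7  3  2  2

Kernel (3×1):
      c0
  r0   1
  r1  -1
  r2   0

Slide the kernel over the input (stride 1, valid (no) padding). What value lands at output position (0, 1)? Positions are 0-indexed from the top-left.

7

The receptive field on the input at this output position is [8 / 1 / 4]. Elementwise product with the kernel and sum: 8·1 + 1·-1.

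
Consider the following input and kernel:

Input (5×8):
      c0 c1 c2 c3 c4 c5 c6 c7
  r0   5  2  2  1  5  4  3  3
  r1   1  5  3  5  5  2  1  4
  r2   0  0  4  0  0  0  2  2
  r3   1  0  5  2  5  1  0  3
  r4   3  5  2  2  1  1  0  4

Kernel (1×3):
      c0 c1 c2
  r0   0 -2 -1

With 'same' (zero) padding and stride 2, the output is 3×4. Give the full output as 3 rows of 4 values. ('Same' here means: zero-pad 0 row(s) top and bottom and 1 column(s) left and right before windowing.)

-12 -5 -14 -9
0 -8 0 -6
-11 -6 -3 -4

Output[0,0]: The receptive field on the zero-padded input at this output position is [0 5 2]. Elementwise product with the kernel and sum: 5·-2 + 2·-1.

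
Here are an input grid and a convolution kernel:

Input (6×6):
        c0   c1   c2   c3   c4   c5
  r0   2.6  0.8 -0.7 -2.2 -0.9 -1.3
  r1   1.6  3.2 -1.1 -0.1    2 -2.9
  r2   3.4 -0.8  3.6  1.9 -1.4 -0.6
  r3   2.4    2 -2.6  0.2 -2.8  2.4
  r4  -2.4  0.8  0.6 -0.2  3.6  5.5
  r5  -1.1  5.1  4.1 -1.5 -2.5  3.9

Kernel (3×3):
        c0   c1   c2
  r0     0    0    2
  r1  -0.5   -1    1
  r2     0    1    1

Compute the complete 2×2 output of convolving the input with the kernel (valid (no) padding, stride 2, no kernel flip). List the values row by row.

-3.7 1.35
2.8 -1.1

Output[0,0]: The receptive field on the input at this output position is [2.6 0.8 -0.7 / 1.6 3.2 -1.1 / 3.4 -0.8 3.6]. Elementwise product with the kernel and sum: -0.7·2 + 1.6·-0.5 + 3.2·-1 + -1.1·1 + -0.8·1 + 3.6·1.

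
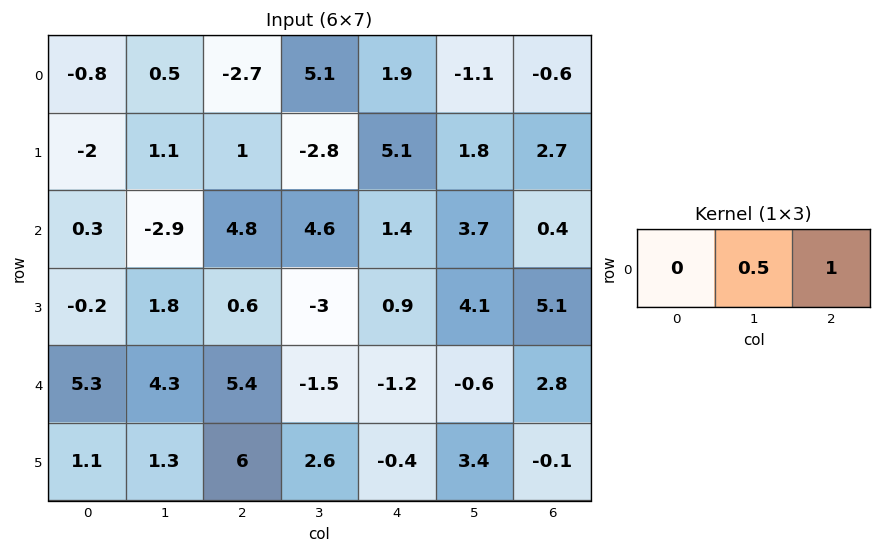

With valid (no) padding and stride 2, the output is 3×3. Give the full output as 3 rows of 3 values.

Output[0,0]: The receptive field on the input at this output position is [-0.8 0.5 -2.7]. Elementwise product with the kernel and sum: 0.5·0.5 + -2.7·1.

-2.45 4.45 -1.15
3.35 3.7 2.25
7.55 -1.95 2.5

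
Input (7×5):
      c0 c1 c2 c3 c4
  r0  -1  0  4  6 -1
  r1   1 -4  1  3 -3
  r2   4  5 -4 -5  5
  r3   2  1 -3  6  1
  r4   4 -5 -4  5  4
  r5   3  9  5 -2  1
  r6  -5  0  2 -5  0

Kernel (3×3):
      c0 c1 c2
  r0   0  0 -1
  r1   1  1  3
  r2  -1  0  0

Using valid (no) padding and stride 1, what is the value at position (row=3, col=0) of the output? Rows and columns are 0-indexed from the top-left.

-13

The receptive field on the input at this output position is [2 1 -3 / 4 -5 -4 / 3 9 5]. Elementwise product with the kernel and sum: -3·-1 + 4·1 + -5·1 + -4·3 + 3·-1.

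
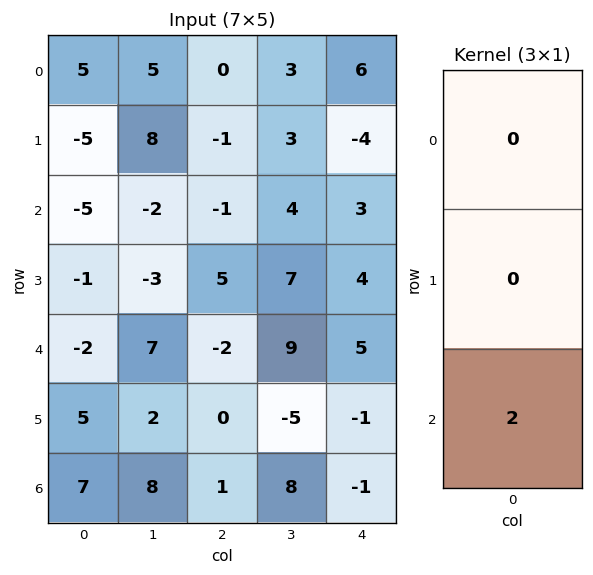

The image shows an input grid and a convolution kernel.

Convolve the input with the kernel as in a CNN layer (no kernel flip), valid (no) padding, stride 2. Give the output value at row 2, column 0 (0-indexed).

14

The receptive field on the input at this output position is [-2 / 5 / 7]. Elementwise product with the kernel and sum: 7·2.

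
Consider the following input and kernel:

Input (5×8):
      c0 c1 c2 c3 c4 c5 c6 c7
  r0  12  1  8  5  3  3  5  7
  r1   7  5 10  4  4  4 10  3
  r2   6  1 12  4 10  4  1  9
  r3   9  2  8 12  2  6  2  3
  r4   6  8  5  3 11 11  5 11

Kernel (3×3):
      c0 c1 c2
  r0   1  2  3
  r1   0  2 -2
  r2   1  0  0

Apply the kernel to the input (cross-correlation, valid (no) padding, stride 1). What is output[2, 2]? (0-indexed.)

The receptive field on the input at this output position is [12 4 10 / 8 12 2 / 5 3 11]. Elementwise product with the kernel and sum: 12·1 + 4·2 + 10·3 + 12·2 + 2·-2 + 5·1.

75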